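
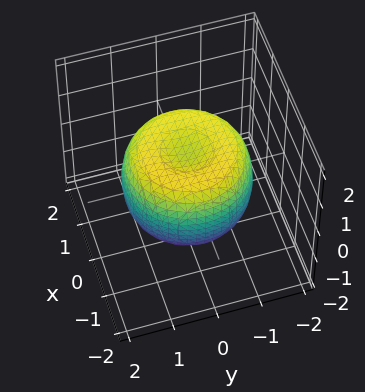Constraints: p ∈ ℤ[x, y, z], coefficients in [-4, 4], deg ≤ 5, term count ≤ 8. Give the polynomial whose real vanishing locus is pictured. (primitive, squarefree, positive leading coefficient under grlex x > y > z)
2*x^4 + 4*x^2*y^2 + 2*y^4 - 3*x^2 - 3*y^2 + 3*z^2 - 2

First, deg p = 4.
Then, symmetry: the z-axis is an axis of rotation, so x and y enter only as x² + y².
Then, reading off the gridlines: a circular section at z = 0 has radius between 1 and 2.
Finally, matching integer coefficients to the picture gives p.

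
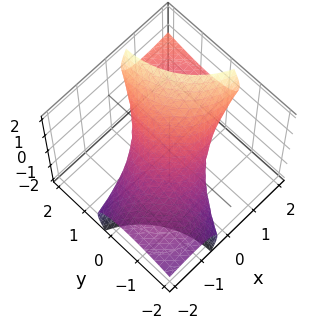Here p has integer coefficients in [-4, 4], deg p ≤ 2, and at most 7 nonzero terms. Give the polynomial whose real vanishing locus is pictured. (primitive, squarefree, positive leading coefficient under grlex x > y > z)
x^2 - 3*x*z + y^2 - 2*y*z + 2*z^2 - 1

1. deg p = 2. No degree-1 surface has this shape.
2. Against the integer gridlines: among the integer gridlines, it crosses the y-axis at y ∈ {-1, 1}; the x-axis gridline crossings are at x ∈ {-1, 1}.
3. Assembling these constraints gives the stated polynomial.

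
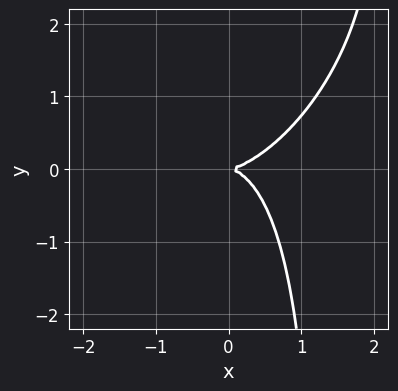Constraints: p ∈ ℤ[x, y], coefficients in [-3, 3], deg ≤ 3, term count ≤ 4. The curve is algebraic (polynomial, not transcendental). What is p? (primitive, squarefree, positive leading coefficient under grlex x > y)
2*x^3 - 2*x^2*y + 2*x*y^2 - 3*y^2

1. Degree: the shape is more complex than any degree-2 curve, so deg p = 3.
2. Reading off the gridlines: it crosses the x-axis at the gridline x = 0; it crosses the y-axis at the gridline y = 0.
3. Assembling these constraints gives the stated polynomial.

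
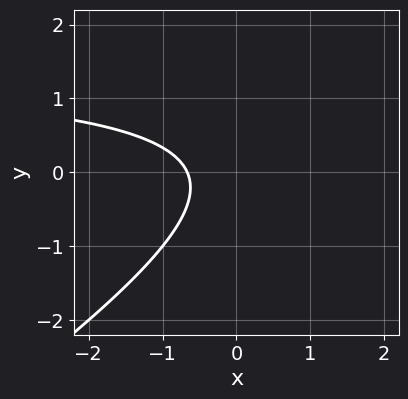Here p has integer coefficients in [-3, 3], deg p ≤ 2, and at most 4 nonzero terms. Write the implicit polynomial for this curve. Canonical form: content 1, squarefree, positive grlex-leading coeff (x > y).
First, degree: a generic line meets the curve in up to 2 points, so deg p = 2.
Then, from the axis intercepts and sections: it misses every integer gridline on the y-axis.
Finally, fitting integer coefficients to these (and the overall shape) gives p.

2*x*y - 3*y^2 - 3*x - 2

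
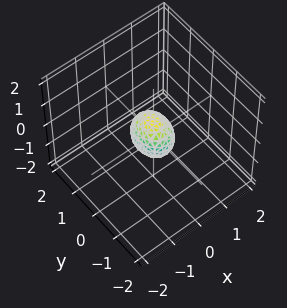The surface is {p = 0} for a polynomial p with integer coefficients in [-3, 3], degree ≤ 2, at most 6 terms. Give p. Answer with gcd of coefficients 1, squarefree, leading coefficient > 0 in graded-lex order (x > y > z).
3*x^2 + 2*y^2 + 2*z^2 - 1

deg p = 2. Bounded and convex; a quadric.
Symmetries: it's symmetric under z → −z, forcing even powers of z; it's symmetric under x → −x, forcing even powers of x; it's symmetric under y → −y, forcing even powers of y.
Solving for integer coefficients yields p as stated.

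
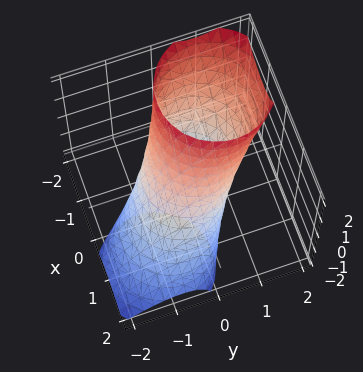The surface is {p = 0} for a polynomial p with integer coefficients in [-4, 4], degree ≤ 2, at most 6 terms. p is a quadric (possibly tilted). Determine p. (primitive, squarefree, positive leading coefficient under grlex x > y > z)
3*x^2 + 3*x*z + 3*y^2 - 3*y*z + z^2 - 3

First, the degree is 2 — no degree-1 surface has this shape.
Then, checking where it meets the axes: among the integer gridlines, it crosses the y-axis at y ∈ {-1, 1}; among the integer gridlines, it crosses the x-axis at x ∈ {-1, 1}.
Finally, matching integer coefficients to the picture gives p.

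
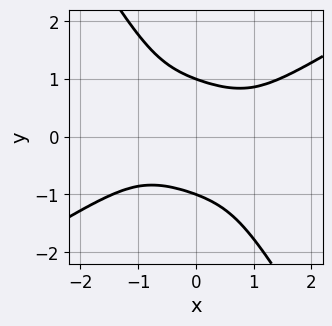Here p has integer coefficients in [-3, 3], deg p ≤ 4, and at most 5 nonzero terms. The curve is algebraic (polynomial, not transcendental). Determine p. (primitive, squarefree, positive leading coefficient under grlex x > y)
x^4 - 3*x*y^3 - 2*y^4 + 2

1. The degree is 4 — the shape is more complex than any degree-3 curve.
2. From the axis intercepts and sections: among the integer gridlines, it crosses the y-axis at y ∈ {-1, 1}; no x-intercept at any integer in the box.
3. These observations pin down the coefficients.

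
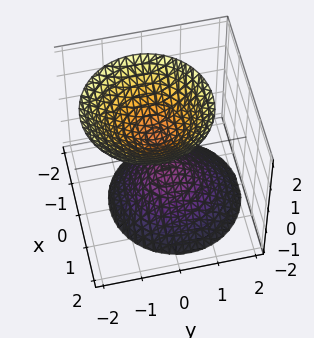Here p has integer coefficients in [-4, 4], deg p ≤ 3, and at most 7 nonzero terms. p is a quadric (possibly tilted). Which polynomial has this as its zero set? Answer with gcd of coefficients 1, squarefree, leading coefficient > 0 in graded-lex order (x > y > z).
3*x^2 + 3*y^2 + y*z - 2*z^2 + 1

First, there are 2 components.
Then, the degree is 2 — a generic line meets the surface in up to 2 points.
Then, observable constraints: the surface avoids every integer y-axis point in the box; the surface avoids every integer x-axis point in the box.
Finally, matching integer coefficients to the picture gives p.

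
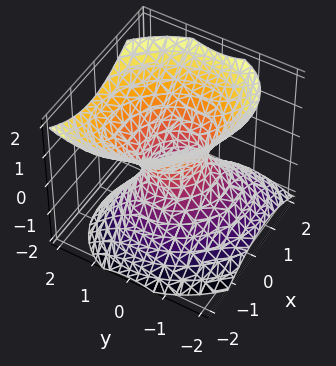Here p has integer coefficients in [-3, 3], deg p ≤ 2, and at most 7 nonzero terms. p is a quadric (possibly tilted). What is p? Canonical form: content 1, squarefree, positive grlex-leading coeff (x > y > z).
2*x^2 + x*y + 2*y^2 - y*z - 2*z^2 - 1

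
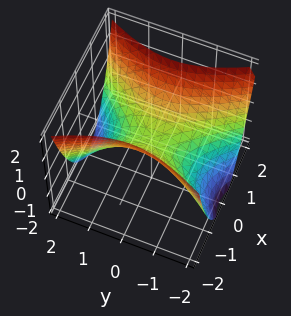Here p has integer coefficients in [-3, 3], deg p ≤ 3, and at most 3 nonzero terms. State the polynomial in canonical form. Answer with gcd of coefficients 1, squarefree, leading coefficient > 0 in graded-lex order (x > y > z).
deg p = 2. A saddle surface; a quadric.
Symmetries: it's symmetric under y → −y, forcing even powers of y; mirror symmetry x ↦ −x ⇒ only even powers of x.
From the axis intercepts and sections: one y-axis crossing is at y = 0; one x-axis crossing is at x = 0.
These observations pin down the coefficients.

2*x^2 - y^2 - 2*z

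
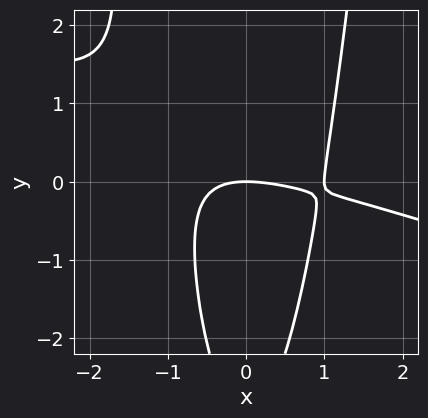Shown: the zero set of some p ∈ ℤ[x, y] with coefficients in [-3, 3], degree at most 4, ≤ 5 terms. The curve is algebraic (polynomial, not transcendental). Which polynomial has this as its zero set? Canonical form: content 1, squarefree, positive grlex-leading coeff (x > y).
x^3 + 3*x^2*y - x^2 - y^2 - 3*y

Degree: a generic line meets the curve in up to 3 points, so deg p = 3.
From the axis intercepts and sections: one y-axis crossing is at y = 0; among the integer gridlines, it crosses the x-axis at x ∈ {0, 1}.
These observations pin down the coefficients.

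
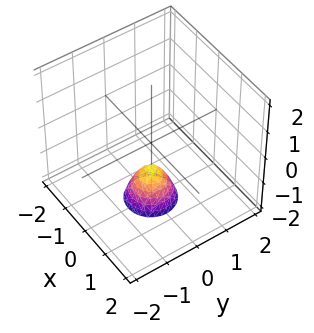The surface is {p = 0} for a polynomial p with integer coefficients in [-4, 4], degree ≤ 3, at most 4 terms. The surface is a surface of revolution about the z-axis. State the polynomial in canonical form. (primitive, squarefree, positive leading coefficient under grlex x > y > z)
1. Degree: no degree-1 surface has this shape, so deg p = 2.
2. By symmetry, the surface is invariant under rotation about z: p = q(x² + y², z).
3. Observable constraints: it crosses the z-axis at the gridline z = -1; no y-intercept at any integer in the box.
4. Together with the visible shape, these determine p as stated.

2*x^2 + 2*y^2 + z + 1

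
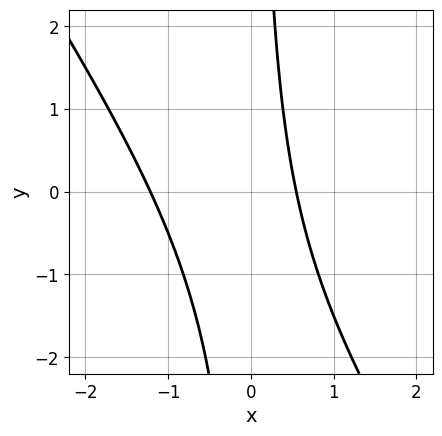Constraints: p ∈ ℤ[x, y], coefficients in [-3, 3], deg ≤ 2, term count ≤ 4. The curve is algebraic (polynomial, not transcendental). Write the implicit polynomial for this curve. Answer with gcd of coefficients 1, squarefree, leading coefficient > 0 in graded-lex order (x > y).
1. deg p = 2. No degree-1 curve has this shape.
2. Checking where it meets the axes: no y-intercept at any integer in the box.
3. Assembling these constraints gives the stated polynomial.

3*x^2 + 2*x*y + 2*x - 2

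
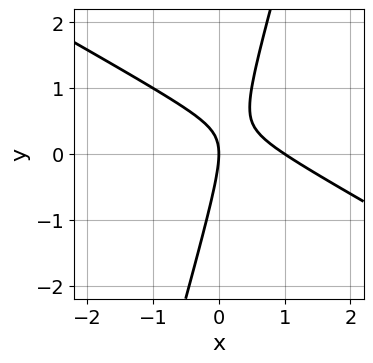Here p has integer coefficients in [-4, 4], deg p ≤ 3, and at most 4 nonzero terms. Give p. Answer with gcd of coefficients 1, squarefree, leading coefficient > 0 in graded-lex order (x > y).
2*x^2 + 3*x*y - y^2 - 2*x

deg p = 2.
Observable constraints: it meets the y-axis at y = 0 (among the integer gridlines); the x-axis gridline crossings are at x ∈ {0, 1}.
Solving for integer coefficients yields p as stated.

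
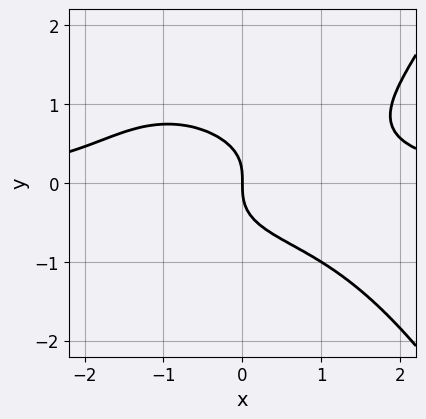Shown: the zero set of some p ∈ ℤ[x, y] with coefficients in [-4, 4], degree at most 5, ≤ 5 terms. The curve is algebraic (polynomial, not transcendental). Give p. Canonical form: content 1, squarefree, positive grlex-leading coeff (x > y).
x^3*y - 3*y^3 - 2*x

First, deg p = 4.
Next, from the axis intercepts and sections: it crosses the x-axis at the gridline x = 0; it meets the y-axis at y = 0 (among the integer gridlines).
Finally, the integer polynomial consistent with all of this is the stated p.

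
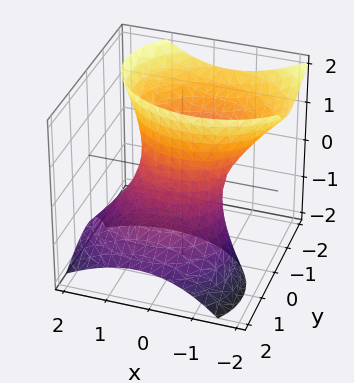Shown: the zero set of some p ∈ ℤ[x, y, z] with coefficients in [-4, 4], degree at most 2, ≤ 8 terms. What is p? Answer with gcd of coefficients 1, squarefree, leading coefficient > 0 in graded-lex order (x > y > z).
The degree is 2 — no degree-1 surface has this shape.
Reading off the gridlines: no z-intercept at any integer in the box; the x-axis gridline crossings are at x ∈ {-1, 1}.
The integer polynomial consistent with all of this is the stated p.

2*x^2 + x*z + 3*y^2 + 3*y*z - z^2 - 2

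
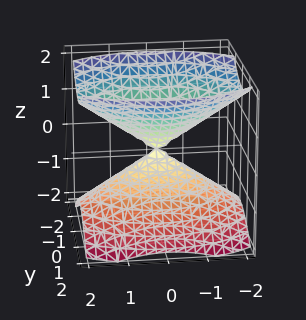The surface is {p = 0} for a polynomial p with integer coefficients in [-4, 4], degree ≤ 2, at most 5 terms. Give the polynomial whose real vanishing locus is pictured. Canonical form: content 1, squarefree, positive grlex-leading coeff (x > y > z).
First, the picture has 2 separate pieces. They look like related sheets of one shape, so recover p as a whole.
Next, the degree is 2 — a double cone through the origin; a quadric.
Then, symmetries: the z ↦ −z reflection is a symmetry, so z appears only in even powers; it's symmetric under x → −x, forcing even powers of x; it's symmetric under y → −y, forcing even powers of y.
Next, checking where it meets the axes: it meets the x-axis at x = 0 (among the integer gridlines); it meets the y-axis at y = 0 (among the integer gridlines).
Finally, these observations pin down the coefficients.

x^2 + 2*y^2 - 2*z^2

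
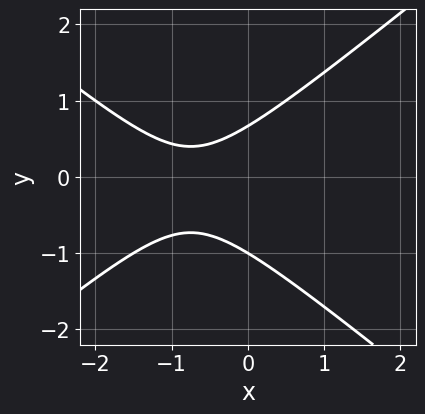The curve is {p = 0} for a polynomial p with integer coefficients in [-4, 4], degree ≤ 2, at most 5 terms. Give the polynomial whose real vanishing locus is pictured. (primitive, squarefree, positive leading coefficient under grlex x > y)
(a) deg p = 2.
(b) Against the integer gridlines: the curve avoids every integer x-axis point in the box; it crosses the y-axis at the gridline y = -1.
(c) Together with the visible shape, these determine p as stated.

2*x^2 - 3*y^2 + 3*x - y + 2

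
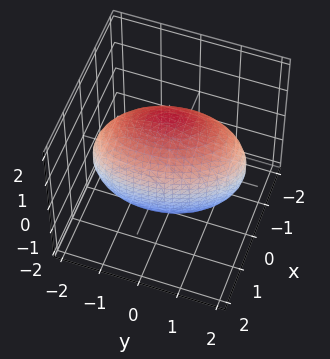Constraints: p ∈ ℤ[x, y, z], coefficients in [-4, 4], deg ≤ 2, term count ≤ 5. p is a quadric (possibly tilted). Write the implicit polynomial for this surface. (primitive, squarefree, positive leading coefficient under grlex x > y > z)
3*x^2 + x*y + y^2 + z^2 - 3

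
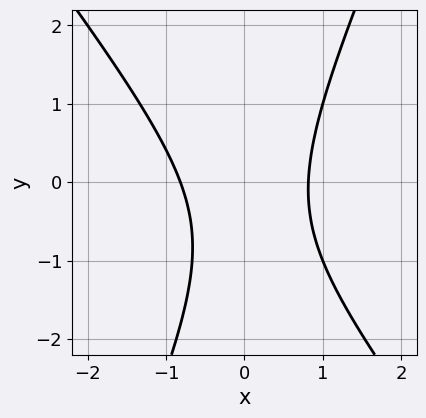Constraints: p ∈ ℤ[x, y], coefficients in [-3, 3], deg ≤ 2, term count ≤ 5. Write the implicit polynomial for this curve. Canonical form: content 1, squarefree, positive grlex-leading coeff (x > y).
(a) Degree: a generic line meets the curve in up to 2 points, so deg p = 2.
(b) From the visible intercepts: the curve avoids every integer y-axis point in the box.
(c) Together with the visible shape, these determine p as stated.

3*x^2 + x*y - y^2 - y - 2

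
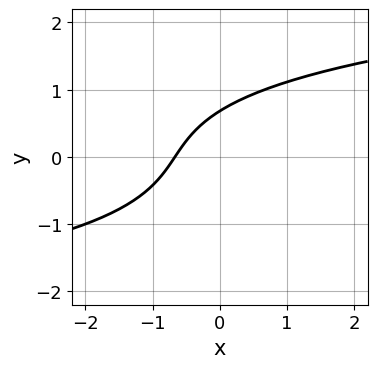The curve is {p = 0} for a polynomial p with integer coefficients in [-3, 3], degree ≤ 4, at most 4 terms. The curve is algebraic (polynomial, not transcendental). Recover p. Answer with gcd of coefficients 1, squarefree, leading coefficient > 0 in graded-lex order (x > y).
2*y^3 - 3*x + 2*y - 2

1. Degree: a generic line meets the curve in up to 3 points, so deg p = 3.
2. The integer polynomial consistent with all of this is the stated p.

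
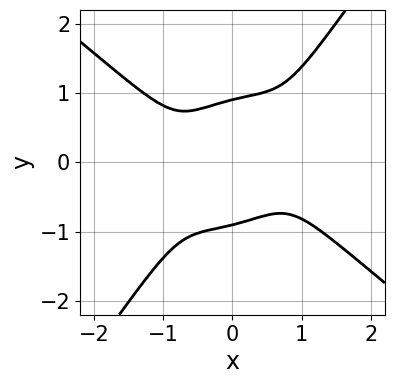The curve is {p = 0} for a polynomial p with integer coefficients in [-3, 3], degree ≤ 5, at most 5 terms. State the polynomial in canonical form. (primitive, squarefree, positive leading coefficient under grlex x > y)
3*x^4 + 3*x*y^3 - 3*y^4 - 2*x^2 + 2

First, deg p = 4. A generic line meets the curve in up to 4 points.
Next, observable constraints: the curve avoids every integer x-axis point in the box.
Finally, the integer polynomial consistent with all of this is the stated p.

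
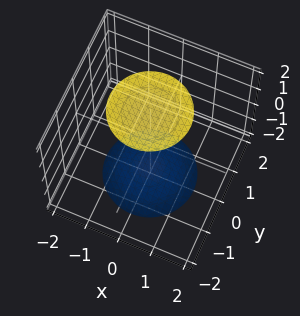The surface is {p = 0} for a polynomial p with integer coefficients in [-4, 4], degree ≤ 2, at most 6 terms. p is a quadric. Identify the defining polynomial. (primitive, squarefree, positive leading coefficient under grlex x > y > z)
x^2 + y^2 - z^2 + 3

First, the picture has 2 separate pieces.
Next, deg p = 2.
Next, symmetries: the z-axis is an axis of rotation, so x and y enter only as x² + y²; mirror symmetry z ↦ −z ⇒ only even powers of z.
Then, from the axis intercepts and sections: the surface avoids every integer x-axis point in the box; the surface avoids every integer y-axis point in the box.
Finally, together with the visible shape, these determine p as stated.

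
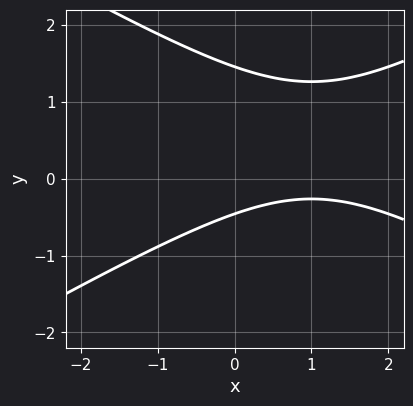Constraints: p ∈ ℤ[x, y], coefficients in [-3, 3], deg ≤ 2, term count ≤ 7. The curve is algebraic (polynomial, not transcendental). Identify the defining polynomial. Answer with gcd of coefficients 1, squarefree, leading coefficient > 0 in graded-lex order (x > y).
x^2 - 3*y^2 - 2*x + 3*y + 2

Degree: a generic line meets the curve in up to 2 points, so deg p = 2.
From the axis intercepts and sections: it misses every integer gridline on the x-axis.
Solving for integer coefficients yields p as stated.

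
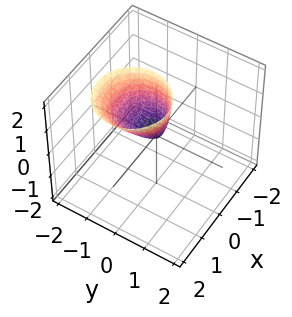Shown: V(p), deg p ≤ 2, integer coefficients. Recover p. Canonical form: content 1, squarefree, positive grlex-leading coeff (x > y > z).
The degree is 2 — a generic line meets the surface in up to 2 points.
Against the integer gridlines: it meets the y-axis at y = 0 (among the integer gridlines); one z-axis crossing is at z = 0; it crosses the x-axis at the gridline x = 0.
Solving for integer coefficients yields p as stated.

3*x^2 - 2*x*z + 3*y^2 + y*z - z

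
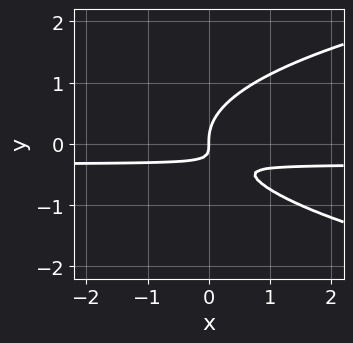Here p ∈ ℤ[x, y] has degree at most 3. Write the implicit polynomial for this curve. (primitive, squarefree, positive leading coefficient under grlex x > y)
3*y^3 - 3*x*y - x

Degree: no degree-2 curve has this shape, so deg p = 3.
From the visible intercepts: it crosses the x-axis at the gridline x = 0; one y-axis crossing is at y = 0.
These observations pin down the coefficients.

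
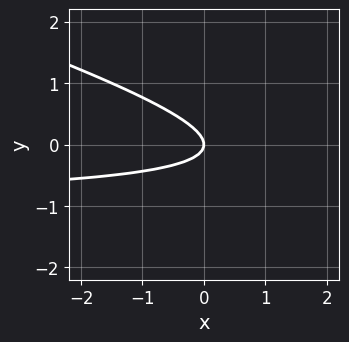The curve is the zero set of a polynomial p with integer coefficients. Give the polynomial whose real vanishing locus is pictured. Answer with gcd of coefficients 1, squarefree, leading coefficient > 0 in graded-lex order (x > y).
x*y + 3*y^2 + x

deg p = 2. A generic line meets the curve in up to 2 points.
Checking where it meets the axes: one y-axis crossing is at y = 0; one x-axis crossing is at x = 0.
Putting this together gives p.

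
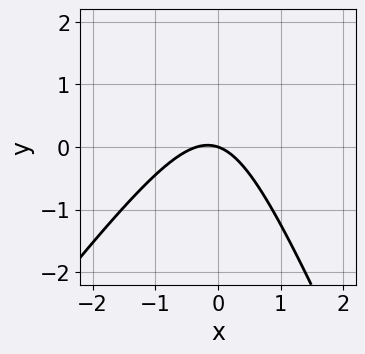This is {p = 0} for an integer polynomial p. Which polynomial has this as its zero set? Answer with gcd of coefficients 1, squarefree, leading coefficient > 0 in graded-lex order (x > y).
3*x^2 - x*y - y^2 + x + 3*y

(a) deg p = 2. The shape is more complex than any degree-1 curve.
(b) Observable constraints: it meets the x-axis at x = 0 (among the integer gridlines); it meets the y-axis at y = 0 (among the integer gridlines).
(c) Fitting integer coefficients to these (and the overall shape) gives p.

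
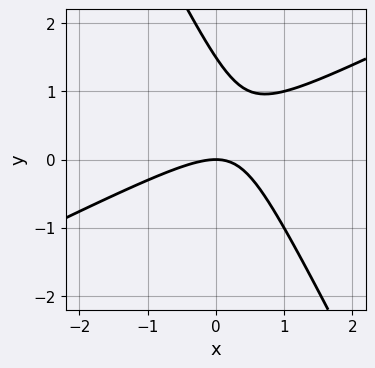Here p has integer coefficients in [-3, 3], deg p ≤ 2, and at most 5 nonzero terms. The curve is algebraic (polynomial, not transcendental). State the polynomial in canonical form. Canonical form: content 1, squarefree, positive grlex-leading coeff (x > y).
(a) deg p = 2.
(b) Checking where it meets the axes: it meets the x-axis at x = 0 (among the integer gridlines); it meets the y-axis at y = 0 (among the integer gridlines).
(c) Together with the visible shape, these determine p as stated.

2*x^2 - 3*x*y - 2*y^2 + 3*y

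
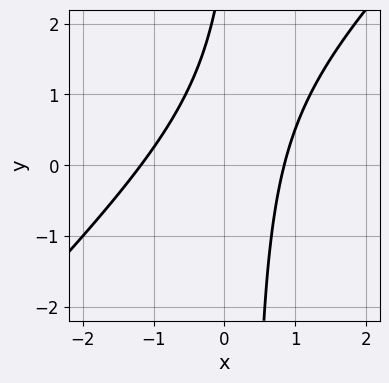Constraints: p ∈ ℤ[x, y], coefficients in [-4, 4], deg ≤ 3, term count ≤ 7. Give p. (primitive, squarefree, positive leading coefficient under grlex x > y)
3*x^2 - 3*x*y + x + y - 3

(a) The degree is 2 — the shape is more complex than any degree-1 curve.
(b) Against the integer gridlines: the curve avoids every integer y-axis point in the box.
(c) Assembling these constraints gives the stated polynomial.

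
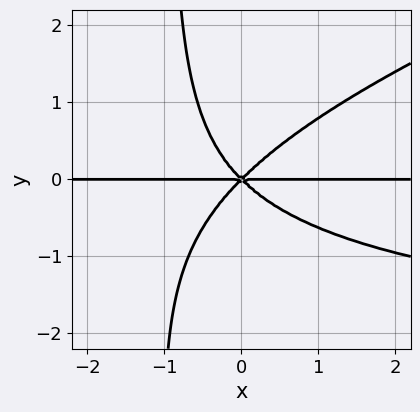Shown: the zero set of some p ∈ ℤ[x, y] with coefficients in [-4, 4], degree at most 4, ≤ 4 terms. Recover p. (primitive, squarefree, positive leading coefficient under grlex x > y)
First, the degree is 4 — no degree-3 curve has this shape.
Next, against the integer gridlines: the visible x-axis segment lies entirely on the curve; it crosses the y-axis at the gridline y = 0.
Finally, putting this together gives p.

x^2*y^2 - 3*x*y^3 + 3*x^2*y - 3*y^3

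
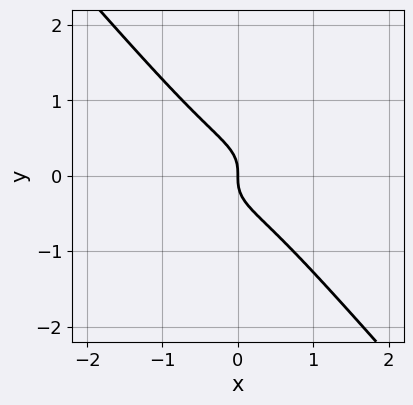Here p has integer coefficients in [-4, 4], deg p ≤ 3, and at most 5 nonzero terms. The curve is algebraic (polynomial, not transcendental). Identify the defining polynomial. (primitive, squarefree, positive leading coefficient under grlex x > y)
2*x^3 + 2*x*y^2 + 3*y^3 + x

First, degree: no degree-2 curve has this shape, so deg p = 3.
Next, against the integer gridlines: one x-axis crossing is at x = 0; one y-axis crossing is at y = 0.
Finally, putting this together gives p.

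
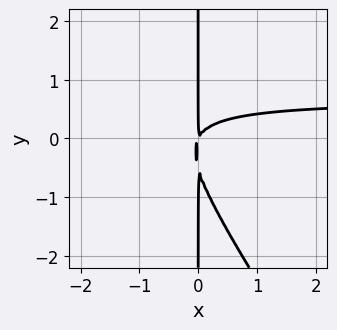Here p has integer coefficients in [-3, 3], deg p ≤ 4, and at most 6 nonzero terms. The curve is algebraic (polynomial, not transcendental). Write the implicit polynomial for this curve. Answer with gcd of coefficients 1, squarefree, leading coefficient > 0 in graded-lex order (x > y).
3*x^2*y + 2*x*y^2 - 2*x^2 + x*y

(a) The degree is 3 — no degree-2 curve has this shape.
(b) Observable constraints: the visible y-axis segment lies entirely on the curve.
(c) Putting this together gives p.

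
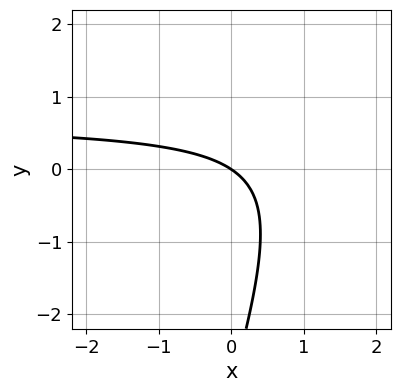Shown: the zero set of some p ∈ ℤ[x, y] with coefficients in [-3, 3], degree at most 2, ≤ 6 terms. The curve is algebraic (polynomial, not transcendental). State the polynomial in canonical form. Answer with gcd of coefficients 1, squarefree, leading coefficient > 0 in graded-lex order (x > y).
3*x*y - y^2 - 2*x - 3*y

1. The degree is 2 — no degree-1 curve has this shape.
2. Against the integer gridlines: it crosses the y-axis at the gridline y = 0; it crosses the x-axis at the gridline x = 0.
3. The integer polynomial consistent with all of this is the stated p.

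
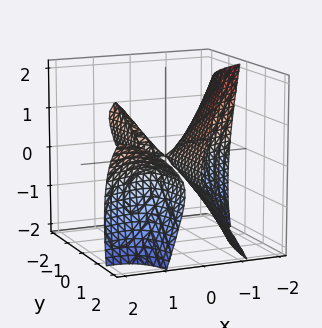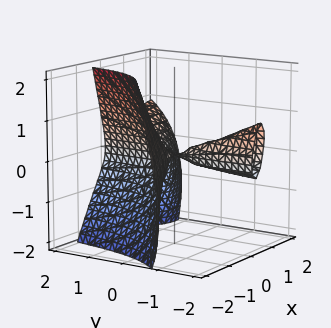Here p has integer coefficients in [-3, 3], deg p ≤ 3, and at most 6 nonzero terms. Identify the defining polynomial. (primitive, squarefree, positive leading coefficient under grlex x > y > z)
The picture has 3 separate pieces. Treating them together as one polynomial.
Degree: the shape is more complex than any degree-2 surface, so deg p = 3.
From the visible intercepts: every point of the y-axis in the box is on the surface; it crosses the x-axis at the gridline x = 0.
Together with the visible shape, these determine p as stated.

x^3 - 2*x^2*y + x*y*z + x*y + z^2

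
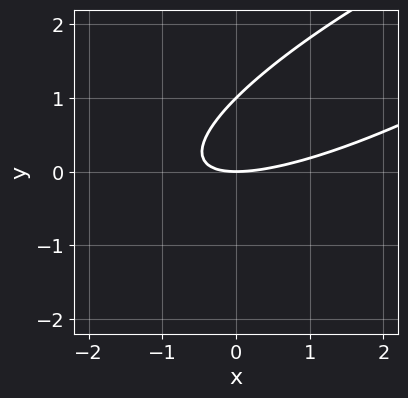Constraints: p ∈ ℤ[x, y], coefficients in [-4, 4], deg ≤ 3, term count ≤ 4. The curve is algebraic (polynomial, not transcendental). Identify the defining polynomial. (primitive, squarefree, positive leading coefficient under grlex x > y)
x^2 - 3*x*y + 3*y^2 - 3*y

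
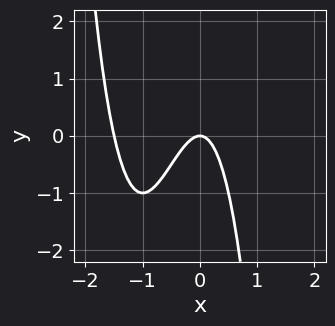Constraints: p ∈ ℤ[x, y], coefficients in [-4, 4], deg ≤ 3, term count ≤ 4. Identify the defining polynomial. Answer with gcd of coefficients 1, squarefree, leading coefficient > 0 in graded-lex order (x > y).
2*x^3 + 3*x^2 + y

deg p = 3. A generic line meets the curve in up to 3 points.
From the visible intercepts: it crosses the x-axis at the gridline x = 0; one y-axis crossing is at y = 0.
Matching integer coefficients to the picture gives p.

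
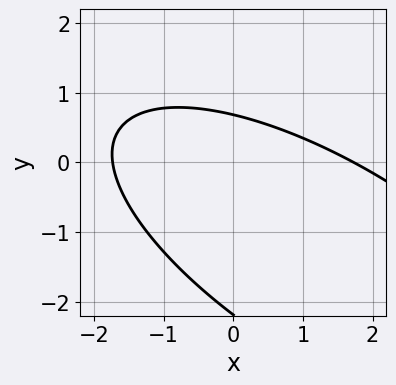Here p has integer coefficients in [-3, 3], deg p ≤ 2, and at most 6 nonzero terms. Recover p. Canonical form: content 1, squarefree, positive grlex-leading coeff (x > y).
deg p = 2. The shape is more complex than any degree-1 curve.
The integer polynomial consistent with all of this is the stated p.

x^2 + 2*x*y + 2*y^2 + 3*y - 3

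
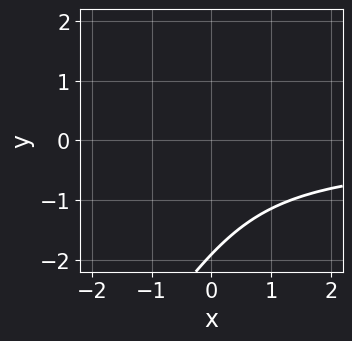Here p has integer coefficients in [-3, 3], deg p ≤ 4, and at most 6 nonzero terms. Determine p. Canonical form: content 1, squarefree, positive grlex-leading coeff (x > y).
3*x*y^2 - 2*y^3 - 3*y^2 - 3

First, deg p = 3. A generic line meets the curve in up to 3 points.
Next, checking where it meets the axes: the curve avoids every integer x-axis point in the box.
Finally, solving for integer coefficients yields p as stated.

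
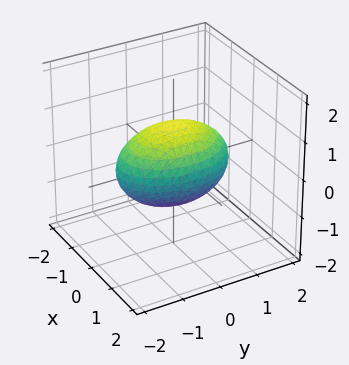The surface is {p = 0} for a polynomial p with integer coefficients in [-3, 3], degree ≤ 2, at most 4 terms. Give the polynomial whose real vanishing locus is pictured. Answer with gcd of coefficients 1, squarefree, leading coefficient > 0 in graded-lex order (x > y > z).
The degree is 2 — bounded and convex; a quadric.
Symmetries: mirror symmetry y ↦ −y ⇒ only even powers of y; mirror symmetry x ↦ −x ⇒ only even powers of x; the z ↦ −z reflection is a symmetry, so z appears only in even powers.
From the visible intercepts: among the integer gridlines, it crosses the x-axis at x ∈ {-1, 1}; among the integer gridlines, it crosses the z-axis at z ∈ {-1, 1}.
Matching integer coefficients to the picture gives p.

2*x^2 + y^2 + 2*z^2 - 2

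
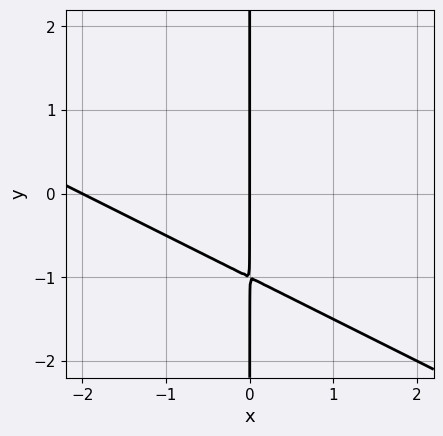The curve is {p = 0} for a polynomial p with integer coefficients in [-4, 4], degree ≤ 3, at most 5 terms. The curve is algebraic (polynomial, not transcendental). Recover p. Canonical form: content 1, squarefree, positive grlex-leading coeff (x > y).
x^2 + 2*x*y + 2*x

First, deg p = 2. A generic line meets the curve in up to 2 points.
Next, from the axis intercepts and sections: every point of the y-axis in the box is on the curve; among the integer gridlines, it crosses the x-axis at x ∈ {-2, 0}.
Finally, fitting integer coefficients to these (and the overall shape) gives p.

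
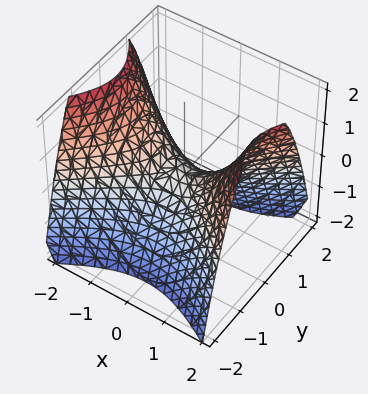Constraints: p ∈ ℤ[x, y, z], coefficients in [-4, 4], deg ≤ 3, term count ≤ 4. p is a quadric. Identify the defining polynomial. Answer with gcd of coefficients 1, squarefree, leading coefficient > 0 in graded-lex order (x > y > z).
2*x^2 - 3*y^2 - 3*z

deg p = 2.
Symmetries: the x ↦ −x reflection is a symmetry, so x appears only in even powers; it's symmetric under y → −y, forcing even powers of y.
Against the integer gridlines: it crosses the y-axis at the gridline y = 0; one x-axis crossing is at x = 0; one z-axis crossing is at z = 0.
Together with the visible shape, these determine p as stated.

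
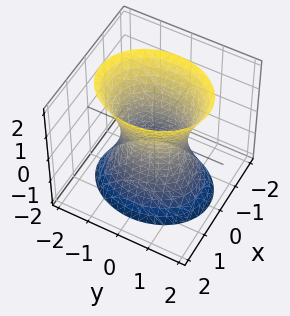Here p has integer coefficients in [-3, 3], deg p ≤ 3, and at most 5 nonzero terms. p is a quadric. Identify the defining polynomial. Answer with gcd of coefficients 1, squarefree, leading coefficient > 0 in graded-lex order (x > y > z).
1. The degree is 2 — one connected sheet with a waist; a quadric.
2. Symmetries: mirror symmetry x ↦ −x ⇒ only even powers of x; it's symmetric under y → −y, forcing even powers of y; it's symmetric under z → −z, forcing even powers of z.
3. From the visible intercepts: the surface avoids every integer z-axis point in the box; the y-axis gridline crossings are at y ∈ {-1, 1}.
4. Fitting integer coefficients to these (and the overall shape) gives p.

3*x^2 + 2*y^2 - z^2 - 2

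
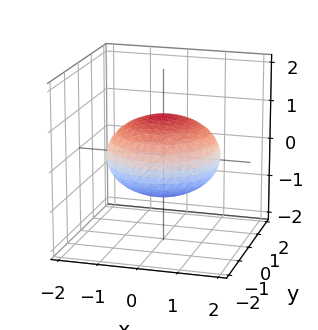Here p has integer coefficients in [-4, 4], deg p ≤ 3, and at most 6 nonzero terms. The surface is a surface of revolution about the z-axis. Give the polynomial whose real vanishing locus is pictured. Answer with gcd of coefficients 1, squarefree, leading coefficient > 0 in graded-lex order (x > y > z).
x^2 + y^2 + 2*z^2 - 2

1. deg p = 2. A generic line meets the surface in up to 2 points.
2. By symmetry, the z-axis is an axis of rotation, so x and y enter only as x² + y².
3. From the axis intercepts and sections: the z-axis gridline crossings are at z ∈ {-1, 1}; a circular section at z = 0 has radius between 1 and 2.
4. Assembling these constraints gives the stated polynomial.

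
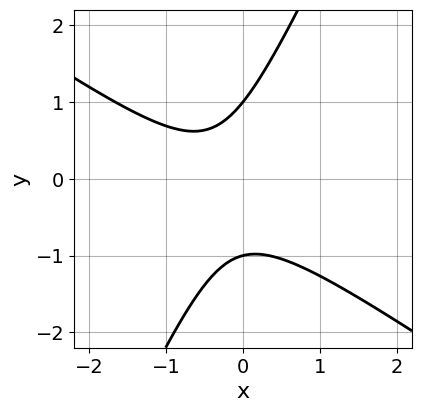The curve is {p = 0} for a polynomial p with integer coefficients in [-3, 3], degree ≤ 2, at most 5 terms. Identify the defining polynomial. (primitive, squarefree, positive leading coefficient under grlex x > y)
(a) deg p = 2.
(b) Against the integer gridlines: it misses every integer gridline on the x-axis; among the integer gridlines, it crosses the y-axis at y ∈ {-1, 1}.
(c) These observations pin down the coefficients.

3*x^2 + 3*x*y - 2*y^2 + 2*x + 2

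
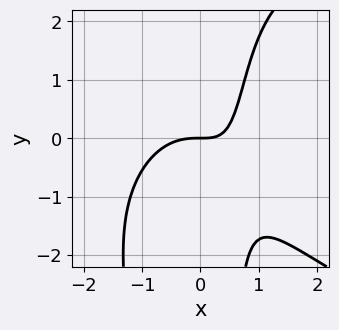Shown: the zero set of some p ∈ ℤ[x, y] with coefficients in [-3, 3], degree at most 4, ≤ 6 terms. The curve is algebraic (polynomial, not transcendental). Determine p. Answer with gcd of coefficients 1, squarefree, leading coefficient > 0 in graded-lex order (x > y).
First, deg p = 4. The shape is more complex than any degree-3 curve.
Next, against the integer gridlines: one y-axis crossing is at y = 0; it crosses the x-axis at the gridline x = 0.
Finally, these observations pin down the coefficients.

x^2*y^2 - 3*x^3 - 3*x*y + 3*y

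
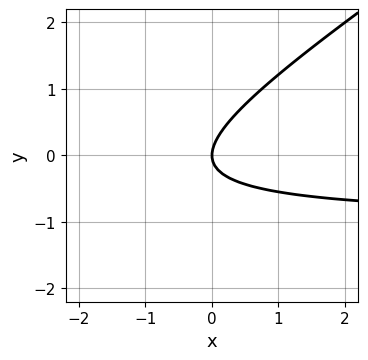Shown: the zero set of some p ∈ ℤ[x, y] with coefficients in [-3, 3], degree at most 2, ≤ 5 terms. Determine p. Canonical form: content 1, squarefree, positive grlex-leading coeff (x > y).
2*x*y - 3*y^2 + 2*x

deg p = 2. No degree-1 curve has this shape.
From the visible intercepts: one x-axis crossing is at x = 0; it crosses the y-axis at the gridline y = 0.
Assembling these constraints gives the stated polynomial.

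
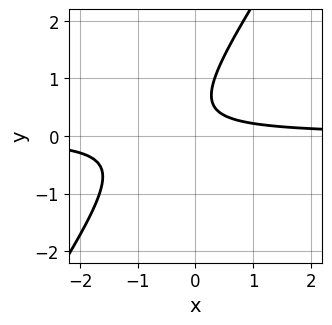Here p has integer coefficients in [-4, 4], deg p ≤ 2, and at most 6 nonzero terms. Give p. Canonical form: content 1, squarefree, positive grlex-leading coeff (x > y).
1. deg p = 2. A generic line meets the curve in up to 2 points.
2. From the visible intercepts: the curve avoids every integer y-axis point in the box; the curve avoids every integer x-axis point in the box.
3. Putting this together gives p.

3*x*y - 2*y^2 + 2*y - 1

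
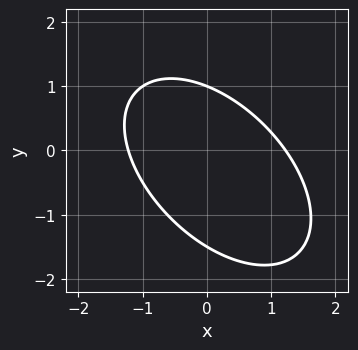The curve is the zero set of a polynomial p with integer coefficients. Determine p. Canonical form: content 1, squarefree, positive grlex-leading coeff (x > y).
2*x^2 + 2*x*y + 2*y^2 + y - 3

The degree is 2 — no degree-1 curve has this shape.
Against the integer gridlines: one y-axis crossing is at y = 1.
Together with the visible shape, these determine p as stated.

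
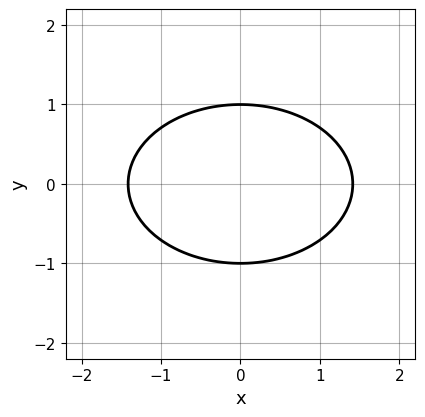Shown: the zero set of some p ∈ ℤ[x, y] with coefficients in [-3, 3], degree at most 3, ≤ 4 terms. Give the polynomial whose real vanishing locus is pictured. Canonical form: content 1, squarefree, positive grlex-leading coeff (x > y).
Degree: the shape is more complex than any degree-1 curve, so deg p = 2.
Symmetries: the y ↦ −y reflection is a symmetry, so y appears only in even powers; the x ↦ −x reflection is a symmetry, so x appears only in even powers.
From the axis intercepts and sections: the y-axis gridline crossings are at y ∈ {-1, 1}.
Matching integer coefficients to the picture gives p.

x^2 + 2*y^2 - 2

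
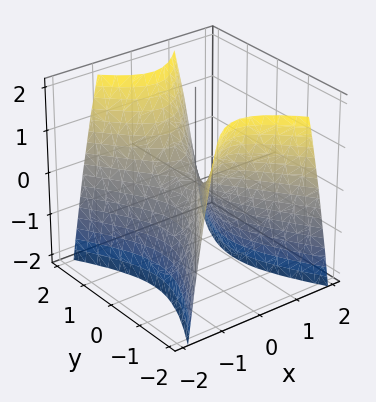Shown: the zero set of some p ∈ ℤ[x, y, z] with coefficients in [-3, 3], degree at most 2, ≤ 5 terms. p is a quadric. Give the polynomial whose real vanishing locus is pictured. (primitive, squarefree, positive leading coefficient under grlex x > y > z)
2*x^2 - y^2 + z

First, degree: a hyperbolic paraboloid; a quadric, so deg p = 2.
Then, symmetries: it's symmetric under x → −x, forcing even powers of x; it's symmetric under y → −y, forcing even powers of y.
Then, observable constraints: one x-axis crossing is at x = 0; it crosses the y-axis at the gridline y = 0; it crosses the z-axis at the gridline z = 0.
Finally, assembling these constraints gives the stated polynomial.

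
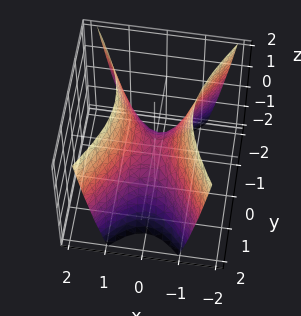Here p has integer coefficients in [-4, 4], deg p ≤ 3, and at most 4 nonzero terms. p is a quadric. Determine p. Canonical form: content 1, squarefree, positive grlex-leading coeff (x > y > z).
2*x^2 - y^2 - z

(a) Degree: a hyperbolic paraboloid; a quadric, so deg p = 2.
(b) Symmetries: mirror symmetry x ↦ −x ⇒ only even powers of x; the y ↦ −y reflection is a symmetry, so y appears only in even powers.
(c) From the visible intercepts: one x-axis crossing is at x = 0; it crosses the z-axis at the gridline z = 0.
(d) Assembling these constraints gives the stated polynomial.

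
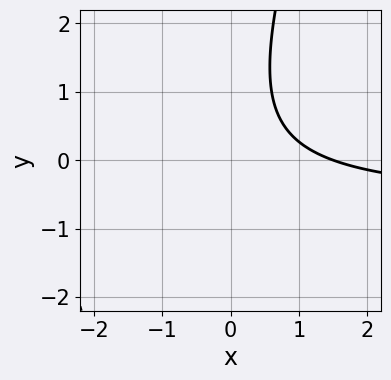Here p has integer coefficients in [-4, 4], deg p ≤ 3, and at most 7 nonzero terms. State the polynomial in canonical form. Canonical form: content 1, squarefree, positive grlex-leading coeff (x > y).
deg p = 2. No degree-1 curve has this shape.
Checking where it meets the axes: no y-intercept at any integer in the box.
Putting this together gives p.

3*x*y - y^2 + 2*x + y - 3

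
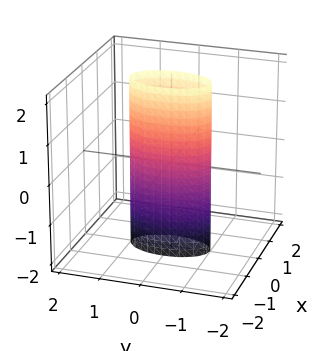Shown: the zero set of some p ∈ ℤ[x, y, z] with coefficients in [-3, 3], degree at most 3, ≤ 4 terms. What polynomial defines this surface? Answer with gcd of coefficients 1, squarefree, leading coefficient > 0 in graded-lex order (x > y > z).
3*x^2 + y^2 - 1

First, deg p = 2. A cylinder; a quadric.
Next, symmetries: the x ↦ −x reflection is a symmetry, so x appears only in even powers; it's symmetric under z → −z, forcing even powers of z; the y ↦ −y reflection is a symmetry, so y appears only in even powers.
Then, checking where it meets the axes: the y-axis gridline crossings are at y ∈ {-1, 1}; it misses every integer gridline on the z-axis.
Finally, solving for integer coefficients yields p as stated.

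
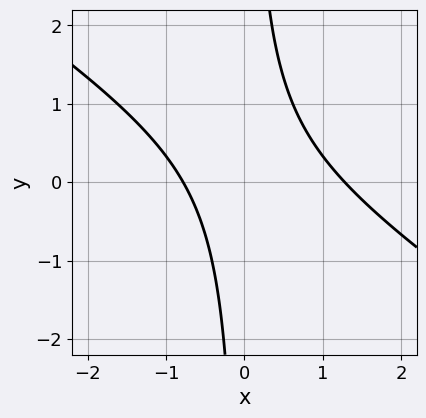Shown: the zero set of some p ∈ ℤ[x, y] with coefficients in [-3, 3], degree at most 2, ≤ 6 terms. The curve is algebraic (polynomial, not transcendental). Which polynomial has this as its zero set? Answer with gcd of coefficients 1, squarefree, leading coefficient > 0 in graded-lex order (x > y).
First, degree: no degree-1 curve has this shape, so deg p = 2.
Next, from the axis intercepts and sections: no y-intercept at any integer in the box.
Finally, matching integer coefficients to the picture gives p.

2*x^2 + 3*x*y - x - 2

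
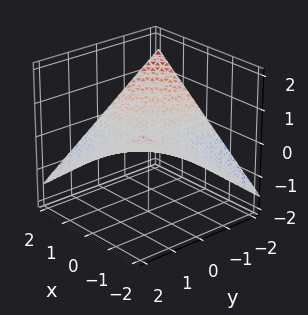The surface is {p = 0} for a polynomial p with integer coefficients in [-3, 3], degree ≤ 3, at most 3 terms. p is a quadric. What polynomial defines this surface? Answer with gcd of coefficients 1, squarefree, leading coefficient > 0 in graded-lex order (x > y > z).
x*y + 3*z

The degree is 2 — a saddle surface; a quadric.
Observable constraints: every point of the y-axis in the box is on the surface; it crosses the z-axis at the gridline z = 0; the visible x-axis segment lies entirely on the surface.
The integer polynomial consistent with all of this is the stated p.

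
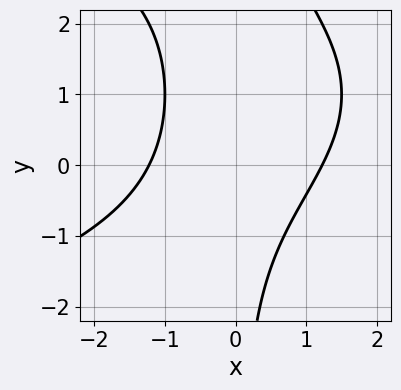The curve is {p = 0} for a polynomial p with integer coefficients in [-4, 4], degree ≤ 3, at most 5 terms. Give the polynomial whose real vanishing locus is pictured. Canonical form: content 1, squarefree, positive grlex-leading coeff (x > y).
x*y^2 + 2*x^2 - 2*x*y - 3

(a) deg p = 3.
(b) From the visible intercepts: no y-intercept at any integer in the box.
(c) Assembling these constraints gives the stated polynomial.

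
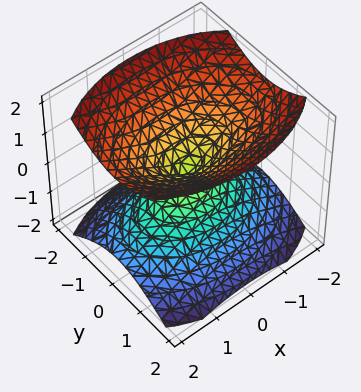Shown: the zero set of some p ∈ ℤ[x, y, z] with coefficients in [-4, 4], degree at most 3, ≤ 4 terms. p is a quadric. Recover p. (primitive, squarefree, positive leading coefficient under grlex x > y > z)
x^2 + 2*y^2 - 2*z^2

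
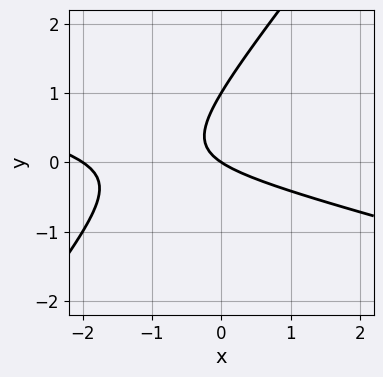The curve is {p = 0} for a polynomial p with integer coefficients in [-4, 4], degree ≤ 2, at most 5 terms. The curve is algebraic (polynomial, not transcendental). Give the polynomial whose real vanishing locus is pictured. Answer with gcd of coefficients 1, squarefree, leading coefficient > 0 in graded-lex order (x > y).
x^2 + 3*x*y - 3*y^2 + 2*x + 3*y

First, degree: no degree-1 curve has this shape, so deg p = 2.
Next, from the visible intercepts: the x-axis gridline crossings are at x ∈ {-2, 0}; the y-axis gridline crossings are at y ∈ {0, 1}.
Finally, together with the visible shape, these determine p as stated.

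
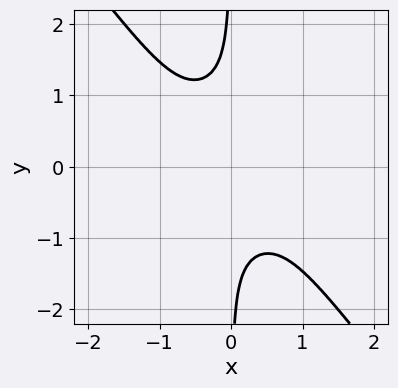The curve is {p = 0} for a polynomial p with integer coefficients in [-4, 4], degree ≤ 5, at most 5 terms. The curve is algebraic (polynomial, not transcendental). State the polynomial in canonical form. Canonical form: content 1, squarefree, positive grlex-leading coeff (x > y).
(a) deg p = 4. The shape is more complex than any degree-3 curve.
(b) Checking where it meets the axes: it misses every integer gridline on the x-axis; the curve avoids every integer y-axis point in the box.
(c) The integer polynomial consistent with all of this is the stated p.

x^4 + 2*x^2*y^2 + 2*x*y^3 + 1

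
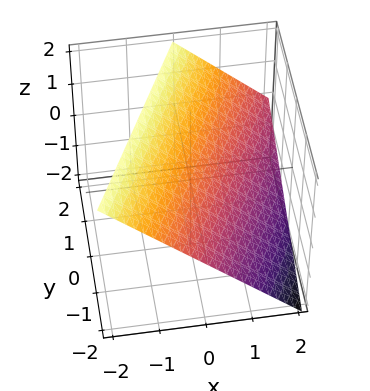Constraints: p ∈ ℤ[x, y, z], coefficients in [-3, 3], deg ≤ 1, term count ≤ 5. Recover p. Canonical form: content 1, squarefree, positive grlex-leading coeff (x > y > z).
1. The degree is 1 — the surface is flat (a plane).
2. Reading off the gridlines: it crosses the x-axis at the gridline x = 1; one y-axis crossing is at y = -2; it meets the z-axis at z = 1 (among the integer gridlines).
3. Matching integer coefficients to the picture gives p.

2*x - y + 2*z - 2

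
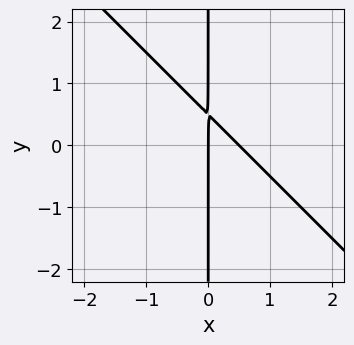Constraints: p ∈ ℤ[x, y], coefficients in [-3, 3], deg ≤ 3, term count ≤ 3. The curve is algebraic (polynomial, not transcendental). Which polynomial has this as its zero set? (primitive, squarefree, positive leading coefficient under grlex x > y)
Degree: the shape is more complex than any degree-1 curve, so deg p = 2.
From the axis intercepts and sections: every point of the y-axis in the box is on the curve; one x-axis crossing is at x = 0.
Putting this together gives p.

2*x^2 + 2*x*y - x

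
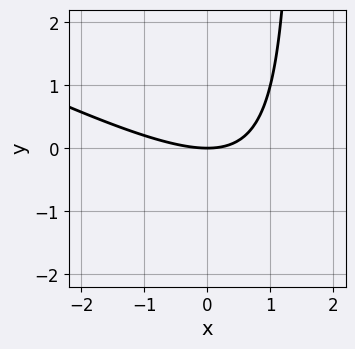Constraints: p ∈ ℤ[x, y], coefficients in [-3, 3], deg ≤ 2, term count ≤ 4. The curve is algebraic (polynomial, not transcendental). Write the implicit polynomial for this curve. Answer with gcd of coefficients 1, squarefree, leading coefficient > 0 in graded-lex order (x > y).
x^2 + 2*x*y - 3*y

1. deg p = 2. The shape is more complex than any degree-1 curve.
2. Reading off the gridlines: it crosses the x-axis at the gridline x = 0; it meets the y-axis at y = 0 (among the integer gridlines).
3. These observations pin down the coefficients.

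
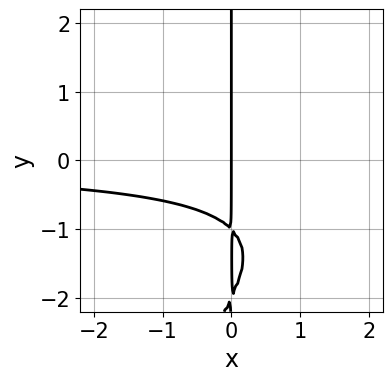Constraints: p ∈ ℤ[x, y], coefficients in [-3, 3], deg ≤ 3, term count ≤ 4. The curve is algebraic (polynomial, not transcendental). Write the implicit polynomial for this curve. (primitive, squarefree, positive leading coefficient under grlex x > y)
x^2*y - x*y^2 - 3*x*y - 2*x

Degree: the shape is more complex than any degree-2 curve, so deg p = 3.
From the axis intercepts and sections: one x-axis crossing is at x = 0; the visible y-axis segment lies entirely on the curve.
Matching integer coefficients to the picture gives p.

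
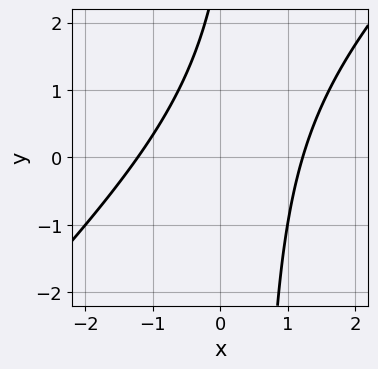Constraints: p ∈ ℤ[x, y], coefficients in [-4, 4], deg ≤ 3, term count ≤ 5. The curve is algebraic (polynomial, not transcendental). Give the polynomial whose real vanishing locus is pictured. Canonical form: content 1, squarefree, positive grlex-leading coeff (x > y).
2*x^2 - 2*x*y + y - 3

1. The degree is 2 — no degree-1 curve has this shape.
2. From the axis intercepts and sections: no y-intercept at any integer in the box.
3. Matching integer coefficients to the picture gives p.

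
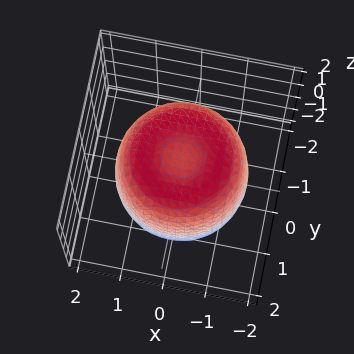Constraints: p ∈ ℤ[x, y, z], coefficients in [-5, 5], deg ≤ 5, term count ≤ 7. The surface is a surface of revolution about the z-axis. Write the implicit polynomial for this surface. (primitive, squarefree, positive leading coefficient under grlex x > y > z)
2*x^4 + 4*x^2*y^2 + 2*y^4 - 3*x^2 - 3*y^2 + 2*z^2 - 3

Degree: no degree-3 surface has this shape, so deg p = 4.
Symmetries: rotational symmetry about the z-axis ⇒ p depends on x, y only through x² + y².
Observable constraints: a circular section at z = -1 has radius between 1 and 2.
Matching integer coefficients to the picture gives p.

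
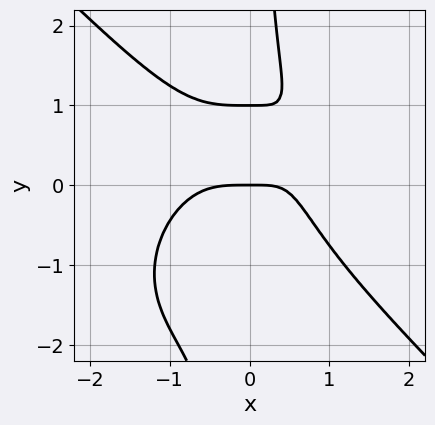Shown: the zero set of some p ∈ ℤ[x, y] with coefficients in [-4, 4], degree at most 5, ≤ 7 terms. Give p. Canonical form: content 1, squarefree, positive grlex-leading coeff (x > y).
(a) The degree is 4 — a generic line meets the curve in up to 4 points.
(b) Against the integer gridlines: the y-axis gridline crossings are at y ∈ {0, 1}; it meets the x-axis at x = 0 (among the integer gridlines).
(c) Fitting integer coefficients to these (and the overall shape) gives p.

x^4 + x*y^3 - x*y - y^2 + y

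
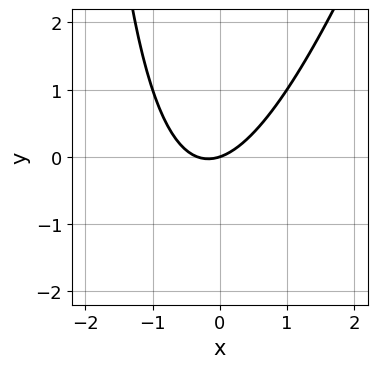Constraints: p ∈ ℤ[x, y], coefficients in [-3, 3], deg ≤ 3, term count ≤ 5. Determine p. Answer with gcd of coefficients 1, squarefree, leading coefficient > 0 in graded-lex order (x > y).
First, deg p = 2. No degree-1 curve has this shape.
Next, observable constraints: it meets the y-axis at y = 0 (among the integer gridlines); it meets the x-axis at x = 0 (among the integer gridlines).
Finally, matching integer coefficients to the picture gives p.

3*x^2 - x*y + x - 3*y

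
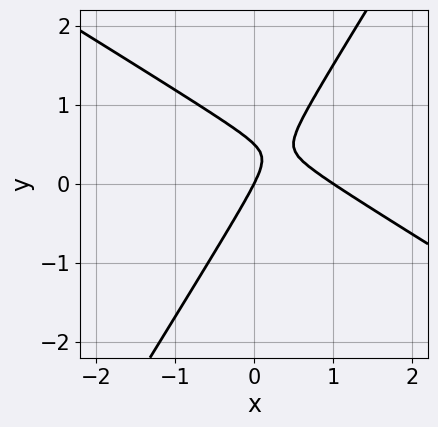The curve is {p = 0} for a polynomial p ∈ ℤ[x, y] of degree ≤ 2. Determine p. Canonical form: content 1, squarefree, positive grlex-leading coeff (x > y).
2*x^2 + 2*x*y - 2*y^2 - 2*x + y

(a) Degree: no degree-1 curve has this shape, so deg p = 2.
(b) Observable constraints: one y-axis crossing is at y = 0; among the integer gridlines, it crosses the x-axis at x ∈ {0, 1}.
(c) The integer polynomial consistent with all of this is the stated p.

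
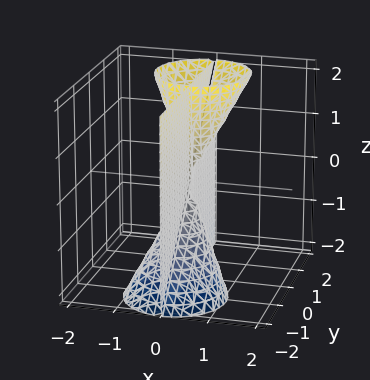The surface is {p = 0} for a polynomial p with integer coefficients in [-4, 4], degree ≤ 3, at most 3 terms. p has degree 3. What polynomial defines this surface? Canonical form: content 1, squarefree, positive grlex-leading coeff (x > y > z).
x^3 + x*y^2 - x*y*z

(a) There are 3 components. They look like related sheets of one shape, so recover p as a whole.
(b) deg p = 3. The shape is more complex than any degree-2 surface.
(c) Reading off the gridlines: one x-axis crossing is at x = 0; the visible z-axis segment lies entirely on the surface; the visible y-axis segment lies entirely on the surface.
(d) Putting this together gives p.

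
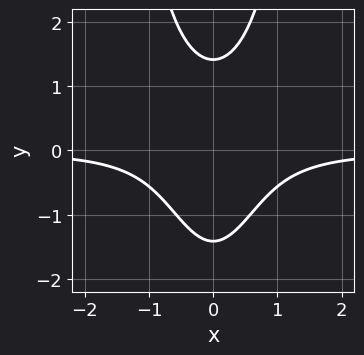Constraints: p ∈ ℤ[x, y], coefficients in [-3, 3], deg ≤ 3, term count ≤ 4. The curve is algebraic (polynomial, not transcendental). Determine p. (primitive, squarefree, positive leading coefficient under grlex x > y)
The degree is 3 — no degree-2 curve has this shape.
Symmetries: it's symmetric under x → −x, forcing even powers of x.
From the axis intercepts and sections: no x-intercept at any integer in the box.
Putting this together gives p.

3*x^2*y - y^2 + 2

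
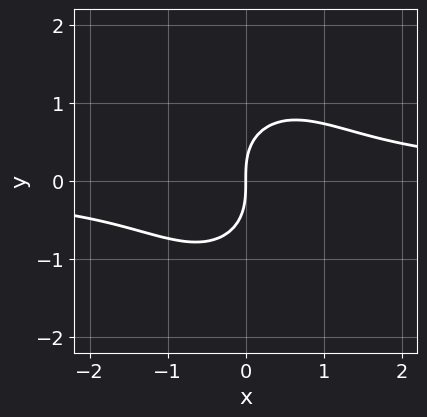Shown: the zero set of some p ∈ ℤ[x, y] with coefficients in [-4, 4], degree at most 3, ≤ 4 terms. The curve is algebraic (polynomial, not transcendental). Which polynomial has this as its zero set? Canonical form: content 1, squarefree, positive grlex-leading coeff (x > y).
The degree is 3 — no degree-2 curve has this shape.
Observable constraints: it crosses the x-axis at the gridline x = 0; it crosses the y-axis at the gridline y = 0.
Together with the visible shape, these determine p as stated.

3*x^2*y + 2*y^3 - 3*x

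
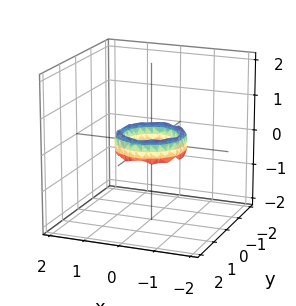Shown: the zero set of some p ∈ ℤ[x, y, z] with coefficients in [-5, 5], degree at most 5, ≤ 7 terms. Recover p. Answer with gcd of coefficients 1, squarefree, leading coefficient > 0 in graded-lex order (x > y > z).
2*x^4 + 4*x^2*y^2 + 2*y^4 - 3*x^2 - 3*y^2 + z^2 + 1

First, degree: the shape is more complex than any degree-3 surface, so deg p = 4.
Next, symmetries: every cross-section ⟂ z is a circle, so x, y appear only via x² + y².
Then, checking where it meets the axes: the y-axis gridline crossings are at y ∈ {-1, 1}; the x-axis gridline crossings are at x ∈ {-1, 1}.
Finally, together with the visible shape, these determine p as stated.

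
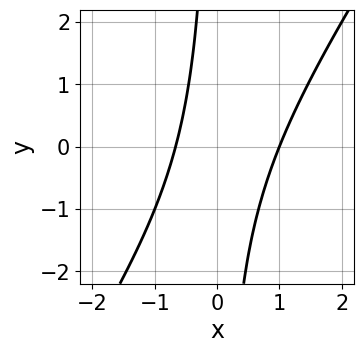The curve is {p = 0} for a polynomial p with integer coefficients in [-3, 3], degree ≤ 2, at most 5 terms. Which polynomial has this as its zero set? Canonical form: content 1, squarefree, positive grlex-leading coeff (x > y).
First, deg p = 2. The shape is more complex than any degree-1 curve.
Then, against the integer gridlines: one x-axis crossing is at x = 1; the curve avoids every integer y-axis point in the box.
Finally, fitting integer coefficients to these (and the overall shape) gives p.

3*x^2 - 2*x*y - x - 2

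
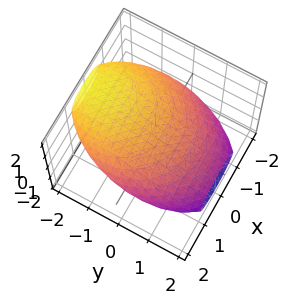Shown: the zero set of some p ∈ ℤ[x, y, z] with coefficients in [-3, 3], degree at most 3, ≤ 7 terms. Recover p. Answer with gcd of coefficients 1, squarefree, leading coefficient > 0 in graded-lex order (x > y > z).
1. The degree is 2 — no degree-1 surface has this shape.
2. Solving for integer coefficients yields p as stated.

x^2 + y^2 + 2*y*z + 2*z^2 - 3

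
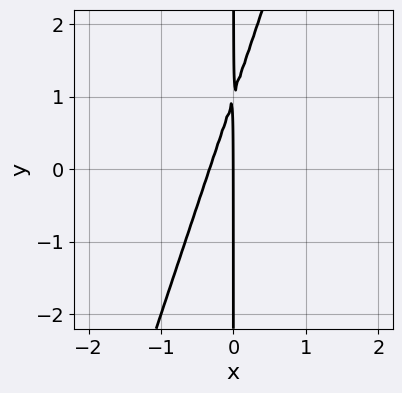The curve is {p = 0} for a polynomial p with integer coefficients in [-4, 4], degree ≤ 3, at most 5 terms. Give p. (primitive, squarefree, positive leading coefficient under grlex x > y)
(a) Degree: a generic line meets the curve in up to 2 points, so deg p = 2.
(b) Observable constraints: it meets the x-axis at x = 0 (among the integer gridlines); every point of the y-axis in the box is on the curve.
(c) Matching integer coefficients to the picture gives p.

3*x^2 - x*y + x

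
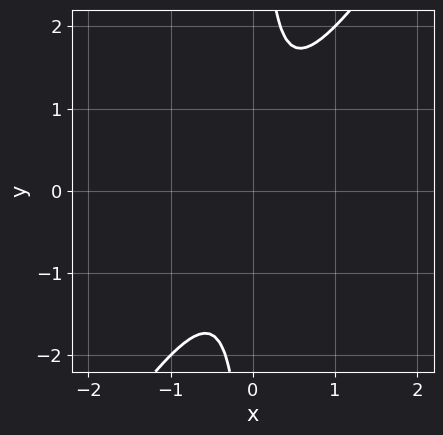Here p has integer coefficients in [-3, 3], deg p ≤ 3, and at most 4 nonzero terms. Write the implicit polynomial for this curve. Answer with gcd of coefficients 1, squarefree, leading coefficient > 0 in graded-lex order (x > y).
The degree is 2 — the shape is more complex than any degree-1 curve.
Against the integer gridlines: it misses every integer gridline on the x-axis; no y-intercept at any integer in the box.
Matching integer coefficients to the picture gives p.

3*x^2 - 2*x*y + 1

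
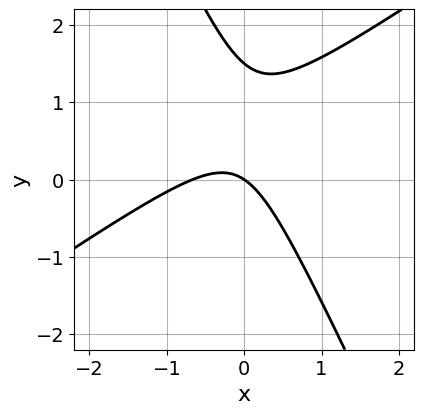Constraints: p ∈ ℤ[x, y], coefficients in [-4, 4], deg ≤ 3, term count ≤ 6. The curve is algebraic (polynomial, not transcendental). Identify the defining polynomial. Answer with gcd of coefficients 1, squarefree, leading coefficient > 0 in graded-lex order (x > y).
3*x^2 - 3*x*y - 2*y^2 + 2*x + 3*y

First, deg p = 2. A generic line meets the curve in up to 2 points.
Then, against the integer gridlines: it meets the y-axis at y = 0 (among the integer gridlines); one x-axis crossing is at x = 0.
Finally, fitting integer coefficients to these (and the overall shape) gives p.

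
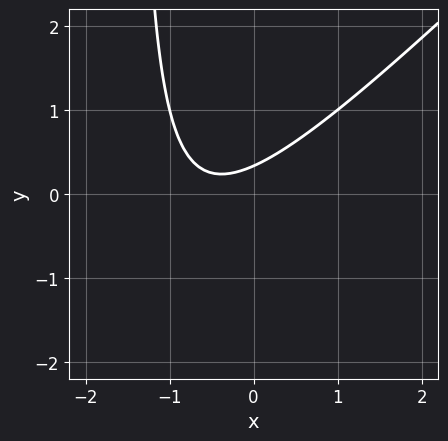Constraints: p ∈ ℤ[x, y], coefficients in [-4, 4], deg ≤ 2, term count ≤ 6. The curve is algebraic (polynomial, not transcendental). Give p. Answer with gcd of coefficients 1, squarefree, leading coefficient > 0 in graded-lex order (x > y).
Degree: a generic line meets the curve in up to 2 points, so deg p = 2.
From the visible intercepts: the curve avoids every integer x-axis point in the box.
These observations pin down the coefficients.

2*x^2 - 2*x*y + 2*x - 3*y + 1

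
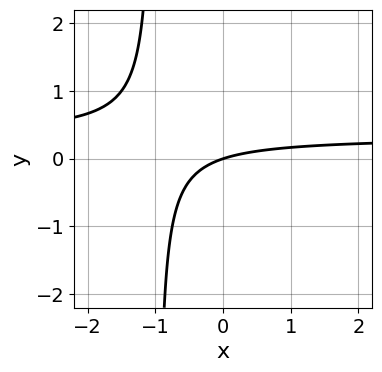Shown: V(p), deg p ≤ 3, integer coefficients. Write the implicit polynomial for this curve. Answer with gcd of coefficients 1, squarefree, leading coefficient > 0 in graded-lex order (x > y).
1. Degree: a generic line meets the curve in up to 2 points, so deg p = 2.
2. From the visible intercepts: it meets the y-axis at y = 0 (among the integer gridlines); it crosses the x-axis at the gridline x = 0.
3. These observations pin down the coefficients.

3*x*y - x + 3*y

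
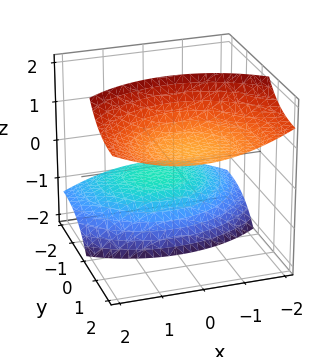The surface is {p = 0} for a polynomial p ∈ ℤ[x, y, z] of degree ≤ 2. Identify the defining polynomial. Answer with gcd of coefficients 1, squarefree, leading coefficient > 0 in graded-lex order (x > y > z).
1. I count 2 distinct pieces. They look like related sheets of one shape, so recover p as a whole.
2. The degree is 2 — the shape is more complex than any degree-1 surface.
3. From the visible intercepts: no x-intercept at any integer in the box; no y-intercept at any integer in the box.
4. Together with the visible shape, these determine p as stated.

x^2 + y^2 - 3*y*z - z^2 + 2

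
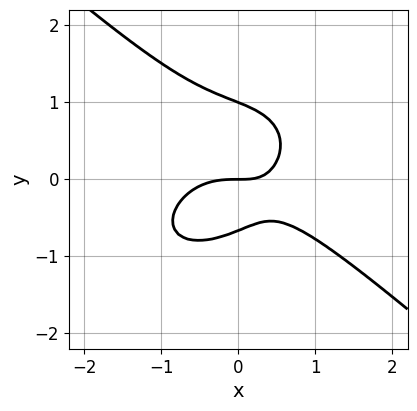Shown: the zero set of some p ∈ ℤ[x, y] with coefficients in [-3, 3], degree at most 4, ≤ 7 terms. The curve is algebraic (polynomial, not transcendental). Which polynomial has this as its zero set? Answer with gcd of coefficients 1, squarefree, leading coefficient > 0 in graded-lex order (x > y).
2*x^3 + 3*y^3 + 2*x*y - y^2 - 2*y

First, deg p = 3. A generic line meets the curve in up to 3 points.
Then, observable constraints: among the integer gridlines, it crosses the y-axis at y ∈ {0, 1}; it meets the x-axis at x = 0 (among the integer gridlines).
Finally, putting this together gives p.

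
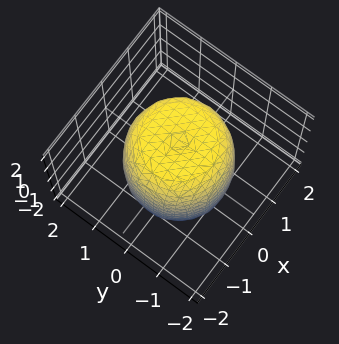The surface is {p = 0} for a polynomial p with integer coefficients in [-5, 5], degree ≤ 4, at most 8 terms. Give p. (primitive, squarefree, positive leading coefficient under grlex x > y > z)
2*x^4 + 4*x^2*y^2 + 2*y^4 - 2*x^2 - 2*y^2 + z^2 - 3

(a) Degree: the shape is more complex than any degree-3 surface, so deg p = 4.
(b) Symmetry: the z-axis is an axis of rotation, so x and y enter only as x² + y².
(c) From the visible intercepts: a circular section at z = 1 has radius between 1 and 2.
(d) Solving for integer coefficients yields p as stated.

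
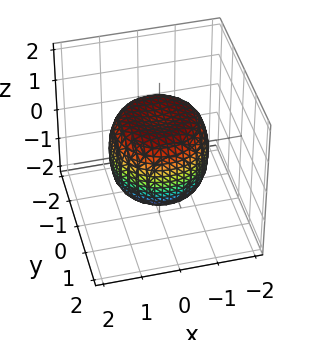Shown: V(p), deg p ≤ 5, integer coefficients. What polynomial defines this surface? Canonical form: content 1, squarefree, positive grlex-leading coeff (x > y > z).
x^4 + 2*x^2*y^2 + y^4 - x^2 - y^2 + z^2 - 1

1. The degree is 4 — the shape is more complex than any degree-3 surface.
2. Symmetries: rotational symmetry about the z-axis ⇒ p depends on x, y only through x² + y².
3. Checking where it meets the axes: a circular section at z = -1 has radius exactly 1; among the integer gridlines, it crosses the z-axis at z ∈ {-1, 1}.
4. Matching integer coefficients to the picture gives p.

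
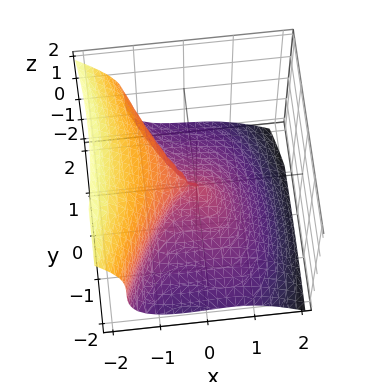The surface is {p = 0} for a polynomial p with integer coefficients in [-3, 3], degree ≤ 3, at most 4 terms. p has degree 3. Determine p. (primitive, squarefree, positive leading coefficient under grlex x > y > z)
(a) The degree is 3 — no degree-2 surface has this shape.
(b) Against the integer gridlines: it crosses the x-axis at the gridline x = 0; one y-axis crossing is at y = 0; it crosses the z-axis at the gridline z = 0.
(c) Solving for integer coefficients yields p as stated.

3*x^3 + 3*z^3 + x*y + 2*y^2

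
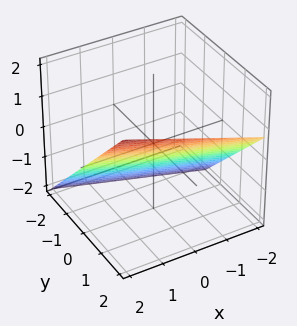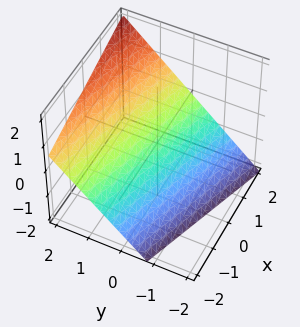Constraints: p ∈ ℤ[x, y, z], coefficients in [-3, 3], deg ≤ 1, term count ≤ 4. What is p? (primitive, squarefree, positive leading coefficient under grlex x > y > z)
(a) Degree: the surface is flat (a plane), so deg p = 1.
(b) Checking where it meets the axes: one x-axis crossing is at x = 2.
(c) Together with the visible shape, these determine p as stated.

x + 3*y - 3*z - 2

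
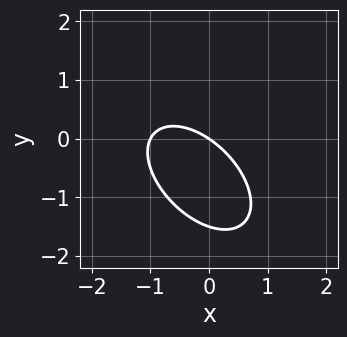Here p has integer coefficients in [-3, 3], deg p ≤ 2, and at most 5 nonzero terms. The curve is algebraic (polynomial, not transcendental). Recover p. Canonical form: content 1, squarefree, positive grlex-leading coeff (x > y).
2*x^2 + 2*x*y + 2*y^2 + 2*x + 3*y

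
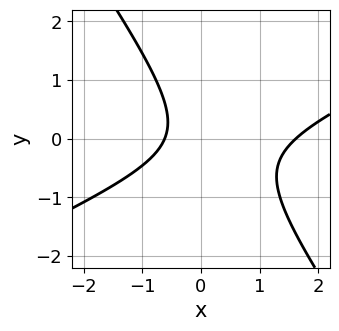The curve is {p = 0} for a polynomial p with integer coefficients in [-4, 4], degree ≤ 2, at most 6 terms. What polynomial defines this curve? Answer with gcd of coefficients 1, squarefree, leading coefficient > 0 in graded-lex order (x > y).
deg p = 2.
Against the integer gridlines: it misses every integer gridline on the y-axis.
Matching integer coefficients to the picture gives p.

2*x^2 - 3*x*y - 3*y^2 - 2*x - 2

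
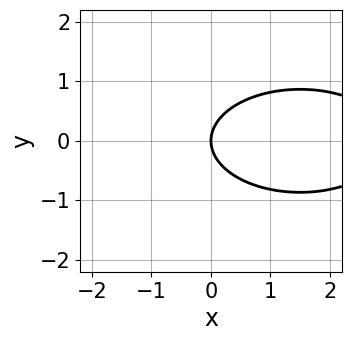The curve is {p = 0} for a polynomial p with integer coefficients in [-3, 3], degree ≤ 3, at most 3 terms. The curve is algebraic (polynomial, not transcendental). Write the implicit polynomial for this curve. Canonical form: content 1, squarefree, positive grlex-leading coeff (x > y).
The degree is 2 — the shape is more complex than any degree-1 curve.
Symmetries: mirror symmetry y ↦ −y ⇒ only even powers of y.
From the axis intercepts and sections: it meets the x-axis at x = 0 (among the integer gridlines); one y-axis crossing is at y = 0.
Assembling these constraints gives the stated polynomial.

x^2 + 3*y^2 - 3*x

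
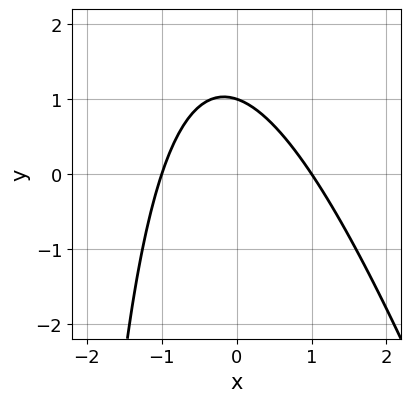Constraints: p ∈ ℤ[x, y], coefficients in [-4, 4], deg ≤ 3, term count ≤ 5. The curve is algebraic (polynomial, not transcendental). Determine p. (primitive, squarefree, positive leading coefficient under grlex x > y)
3*x^2 + x*y + 3*y - 3

1. The degree is 2 — a generic line meets the curve in up to 2 points.
2. Against the integer gridlines: one y-axis crossing is at y = 1; among the integer gridlines, it crosses the x-axis at x ∈ {-1, 1}.
3. The integer polynomial consistent with all of this is the stated p.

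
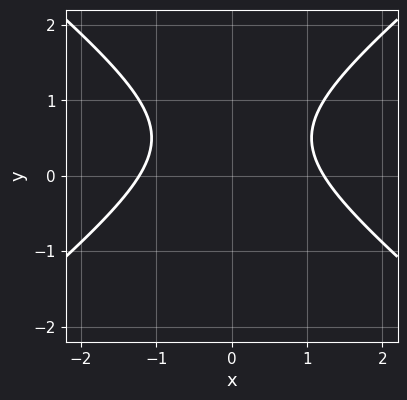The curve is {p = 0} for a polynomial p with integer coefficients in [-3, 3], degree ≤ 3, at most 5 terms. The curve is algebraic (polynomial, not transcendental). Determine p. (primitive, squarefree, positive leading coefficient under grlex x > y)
(a) Degree: the shape is more complex than any degree-1 curve, so deg p = 2.
(b) Symmetries: mirror symmetry x ↦ −x ⇒ only even powers of x.
(c) From the axis intercepts and sections: no y-intercept at any integer in the box.
(d) These observations pin down the coefficients.

2*x^2 - 3*y^2 + 3*y - 3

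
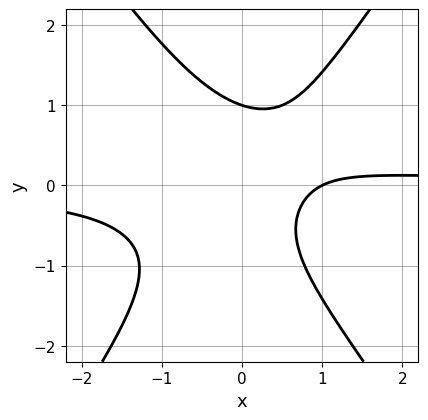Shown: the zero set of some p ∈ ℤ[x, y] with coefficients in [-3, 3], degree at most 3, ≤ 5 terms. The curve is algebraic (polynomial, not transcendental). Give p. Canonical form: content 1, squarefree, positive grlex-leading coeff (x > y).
(a) Degree: a generic line meets the curve in up to 3 points, so deg p = 3.
(b) Reading off the gridlines: it meets the y-axis at y = 1 (among the integer gridlines); it crosses the x-axis at the gridline x = 1.
(c) Together with the visible shape, these determine p as stated.

2*x^2*y - y^3 - x + 1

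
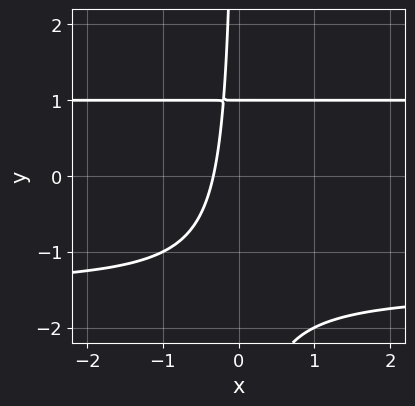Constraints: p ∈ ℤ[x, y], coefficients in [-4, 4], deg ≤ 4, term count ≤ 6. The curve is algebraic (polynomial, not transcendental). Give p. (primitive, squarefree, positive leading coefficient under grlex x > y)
2*x*y^2 + x*y - 3*x + y - 1

(a) Degree: no degree-2 curve has this shape, so deg p = 3.
(b) Observable constraints: it crosses the y-axis at the gridline y = 1.
(c) Matching integer coefficients to the picture gives p.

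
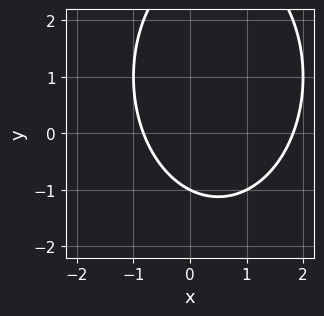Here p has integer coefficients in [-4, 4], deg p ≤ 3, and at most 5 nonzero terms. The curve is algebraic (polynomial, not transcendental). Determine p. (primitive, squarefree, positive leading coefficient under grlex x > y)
2*x^2 + y^2 - 2*x - 2*y - 3

1. deg p = 2.
2. Checking where it meets the axes: one y-axis crossing is at y = -1.
3. Matching integer coefficients to the picture gives p.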